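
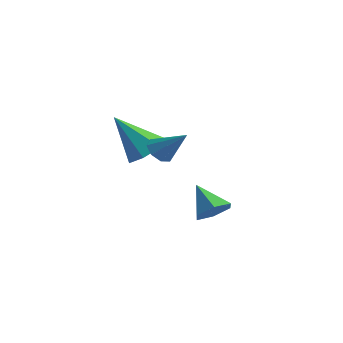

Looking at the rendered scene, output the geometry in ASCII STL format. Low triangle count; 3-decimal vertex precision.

solid 
facet normal -0.732 -0.191 -0.654
outer loop
vertex -1.007 2.927 -1.24
vertex -1.429 3.299 -0.876
vertex -1.008 3.42 -1.383
endloop
endfacet
facet normal 0.901 -0.119 -0.417
outer loop
vertex -1.007 2.927 -1.24
vertex -1.008 3.42 -1.383
vertex -0.271 3.601 0.156
endloop
endfacet
facet normal -0.732 -0.192 -0.654
outer loop
vertex -1.008 3.42 -1.383
vertex -1.429 3.299 -0.876
vertex -1.256 3.842 -1.229
endloop
endfacet
facet normal 0.714 0.569 -0.409
outer loop
vertex -1.008 3.42 -1.383
vertex -1.256 3.842 -1.229
vertex -0.271 3.601 0.156
endloop
endfacet
facet normal -0.734 -0.190 -0.652
outer loop
vertex -1.256 3.842 -1.229
vertex -1.429 3.299 -0.876
vertex -1.604 3.946 -0.868
endloop
endfacet
facet normal 0.266 0.964 -0.021
outer loop
vertex -1.256 3.842 -1.229
vertex -1.604 3.946 -0.868
vertex -0.271 3.601 0.156
endloop
endfacet
facet normal -0.732 -0.190 -0.654
outer loop
vertex -1.604 3.946 -0.868
vertex -1.429 3.299 -0.876
vertex -1.851 3.671 -0.512
endloop
endfacet
facet normal -0.182 0.835 0.519
outer loop
vertex -1.604 3.946 -0.868
vertex -1.851 3.671 -0.512
vertex -0.271 3.601 0.156
endloop
endfacet
facet normal -0.732 -0.191 -0.653
outer loop
vertex -1.851 3.671 -0.512
vertex -1.429 3.299 -0.876
vertex -1.85 3.179 -0.369
endloop
endfacet
facet normal -0.366 0.259 0.894
outer loop
vertex -1.851 3.671 -0.512
vertex -1.85 3.179 -0.369
vertex -0.271 3.601 0.156
endloop
endfacet
facet normal -0.732 -0.192 -0.653
outer loop
vertex -1.85 3.179 -0.369
vertex -1.429 3.299 -0.876
vertex -1.602 2.757 -0.523
endloop
endfacet
facet normal -0.180 -0.429 0.885
outer loop
vertex -1.85 3.179 -0.369
vertex -1.602 2.757 -0.523
vertex -0.271 3.601 0.156
endloop
endfacet
facet normal -0.733 -0.192 -0.653
outer loop
vertex -1.602 2.757 -0.523
vertex -1.429 3.299 -0.876
vertex -1.253 2.653 -0.884
endloop
endfacet
facet normal 0.269 -0.825 0.498
outer loop
vertex -1.602 2.757 -0.523
vertex -1.253 2.653 -0.884
vertex -0.271 3.601 0.156
endloop
endfacet
facet normal -0.732 -0.191 -0.653
outer loop
vertex -1.253 2.653 -0.884
vertex -1.429 3.299 -0.876
vertex -1.007 2.927 -1.24
endloop
endfacet
facet normal 0.716 -0.697 -0.041
outer loop
vertex -1.253 2.653 -0.884
vertex -1.007 2.927 -1.24
vertex -0.271 3.601 0.156
endloop
endfacet
facet normal 0.473 0.369 -0.800
outer loop
vertex -2.159 4.434 -0.764
vertex -2.652 3.804 -1.346
vertex -2.907 4.721 -1.074
endloop
endfacet
facet normal -0.054 0.664 0.746
outer loop
vertex -2.159 4.434 -0.764
vertex -2.907 4.721 -1.074
vertex -3.688 2.996 0.406
endloop
endfacet
facet normal 0.473 0.369 -0.800
outer loop
vertex -2.907 4.721 -1.074
vertex -2.652 3.804 -1.346
vertex -3.463 4.317 -1.589
endloop
endfacet
facet normal -0.732 0.603 0.317
outer loop
vertex -2.907 4.721 -1.074
vertex -3.463 4.317 -1.589
vertex -3.688 2.996 0.406
endloop
endfacet
facet normal 0.473 0.369 -0.800
outer loop
vertex -3.463 4.317 -1.589
vertex -2.652 3.804 -1.346
vertex -3.408 3.527 -1.921
endloop
endfacet
facet normal -0.992 -0.017 -0.123
outer loop
vertex -3.463 4.317 -1.589
vertex -3.408 3.527 -1.921
vertex -3.688 2.996 0.406
endloop
endfacet
facet normal 0.473 0.369 -0.800
outer loop
vertex -3.408 3.527 -1.921
vertex -2.652 3.804 -1.346
vertex -2.784 2.945 -1.82
endloop
endfacet
facet normal -0.640 -0.729 -0.243
outer loop
vertex -3.408 3.527 -1.921
vertex -2.784 2.945 -1.82
vertex -3.688 2.996 0.406
endloop
endfacet
facet normal 0.473 0.369 -0.800
outer loop
vertex -2.784 2.945 -1.82
vertex -2.652 3.804 -1.346
vertex -2.06 3.01 -1.362
endloop
endfacet
facet normal 0.060 -0.997 0.047
outer loop
vertex -2.784 2.945 -1.82
vertex -2.06 3.01 -1.362
vertex -3.688 2.996 0.406
endloop
endfacet
facet normal 0.473 0.369 -0.800
outer loop
vertex -2.06 3.01 -1.362
vertex -2.652 3.804 -1.346
vertex -1.782 3.673 -0.892
endloop
endfacet
facet normal 0.580 -0.619 0.530
outer loop
vertex -2.06 3.01 -1.362
vertex -1.782 3.673 -0.892
vertex -3.688 2.996 0.406
endloop
endfacet
facet normal 0.473 0.369 -0.800
outer loop
vertex -1.782 3.673 -0.892
vertex -2.652 3.804 -1.346
vertex -2.159 4.434 -0.764
endloop
endfacet
facet normal 0.529 0.121 0.840
outer loop
vertex -1.782 3.673 -0.892
vertex -2.159 4.434 -0.764
vertex -3.688 2.996 0.406
endloop
endfacet
facet normal 0.703 -0.089 -0.706
outer loop
vertex 2.627 2.09 -2.378
vertex 2.183 2.533 -2.876
vertex 2.714 2.885 -2.392
endloop
endfacet
facet normal 0.341 -0.021 0.940
outer loop
vertex 2.627 2.09 -2.378
vertex 2.714 2.885 -2.392
vertex 1.137 2.667 -1.824
endloop
endfacet
facet normal 0.703 -0.090 -0.706
outer loop
vertex 2.714 2.885 -2.392
vertex 2.183 2.533 -2.876
vertex 2.271 3.328 -2.89
endloop
endfacet
facet normal 0.109 0.789 0.605
outer loop
vertex 2.714 2.885 -2.392
vertex 2.271 3.328 -2.89
vertex 1.137 2.667 -1.824
endloop
endfacet
facet normal 0.702 -0.090 -0.706
outer loop
vertex 2.271 3.328 -2.89
vertex 2.183 2.533 -2.876
vertex 1.74 2.976 -3.373
endloop
endfacet
facet normal -0.529 0.848 -0.037
outer loop
vertex 2.271 3.328 -2.89
vertex 1.74 2.976 -3.373
vertex 1.137 2.667 -1.824
endloop
endfacet
facet normal 0.703 -0.089 -0.706
outer loop
vertex 1.74 2.976 -3.373
vertex 2.183 2.533 -2.876
vertex 1.652 2.181 -3.36
endloop
endfacet
facet normal -0.934 0.098 -0.344
outer loop
vertex 1.74 2.976 -3.373
vertex 1.652 2.181 -3.36
vertex 1.137 2.667 -1.824
endloop
endfacet
facet normal 0.703 -0.089 -0.706
outer loop
vertex 1.652 2.181 -3.36
vertex 2.183 2.533 -2.876
vertex 2.096 1.738 -2.862
endloop
endfacet
facet normal -0.701 -0.713 -0.009
outer loop
vertex 1.652 2.181 -3.36
vertex 2.096 1.738 -2.862
vertex 1.137 2.667 -1.824
endloop
endfacet
facet normal 0.703 -0.089 -0.706
outer loop
vertex 2.096 1.738 -2.862
vertex 2.183 2.533 -2.876
vertex 2.627 2.09 -2.378
endloop
endfacet
facet normal -0.064 -0.772 0.632
outer loop
vertex 2.096 1.738 -2.862
vertex 2.627 2.09 -2.378
vertex 1.137 2.667 -1.824
endloop
endfacet

endsolid


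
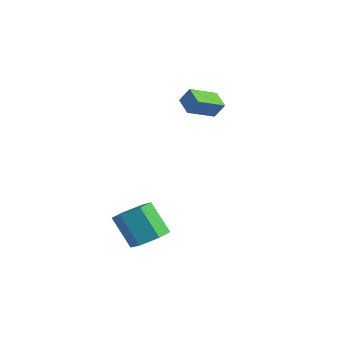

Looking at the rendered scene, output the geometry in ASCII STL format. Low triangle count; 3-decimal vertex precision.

solid 
facet normal -0.866 0.308 0.394
outer loop
vertex 0.039 1.554 4.354
vertex 0.305 3.101 3.728
vertex -0.426 1.301 3.53
endloop
endfacet
facet normal -0.157 -0.916 0.370
outer loop
vertex 0.535 0.959 3.092
vertex 0.039 1.554 4.354
vertex -0.426 1.301 3.53
endloop
endfacet
facet normal -0.866 0.308 0.394
outer loop
vertex -0.426 1.301 3.53
vertex 0.305 3.101 3.728
vertex -0.16 2.848 2.903
endloop
endfacet
facet normal -0.475 -0.259 -0.841
outer loop
vertex -0.16 2.848 2.903
vertex 0.535 0.959 3.092
vertex -0.426 1.301 3.53
endloop
endfacet
facet normal 0.475 0.259 0.841
outer loop
vertex 0.039 1.554 4.354
vertex 1.266 2.759 3.29
vertex 0.305 3.101 3.728
endloop
endfacet
facet normal -0.158 -0.916 0.370
outer loop
vertex 1.0 1.212 3.917
vertex 0.039 1.554 4.354
vertex 0.535 0.959 3.092
endloop
endfacet
facet normal 0.475 0.259 0.841
outer loop
vertex 1.0 1.212 3.917
vertex 1.266 2.759 3.29
vertex 0.039 1.554 4.354
endloop
endfacet
facet normal 0.157 0.916 -0.370
outer loop
vertex 0.305 3.101 3.728
vertex 1.266 2.759 3.29
vertex -0.16 2.848 2.903
endloop
endfacet
facet normal -0.475 -0.259 -0.841
outer loop
vertex 0.801 2.506 2.466
vertex 0.535 0.959 3.092
vertex -0.16 2.848 2.903
endloop
endfacet
facet normal 0.158 0.916 -0.370
outer loop
vertex -0.16 2.848 2.903
vertex 1.266 2.759 3.29
vertex 0.801 2.506 2.466
endloop
endfacet
facet normal 0.866 -0.308 -0.394
outer loop
vertex 0.801 2.506 2.466
vertex 1.0 1.212 3.917
vertex 0.535 0.959 3.092
endloop
endfacet
facet normal 0.866 -0.309 -0.394
outer loop
vertex 1.266 2.759 3.29
vertex 1.0 1.212 3.917
vertex 0.801 2.506 2.466
endloop
endfacet
facet normal 0.558 0.105 -0.823
outer loop
vertex 3.599 -2.908 -2.513
vertex 3.094 -3.678 -2.953
vertex 2.758 -2.721 -3.059
endloop
endfacet
facet normal 0.095 0.977 0.189
outer loop
vertex 3.599 -2.908 -2.513
vertex 2.758 -2.721 -3.059
vertex 2.511 -3.113 -0.907
endloop
endfacet
facet normal 0.096 0.977 0.189
outer loop
vertex 2.511 -3.113 -0.907
vertex 2.758 -2.721 -3.059
vertex 1.67 -2.925 -1.453
endloop
endfacet
facet normal -0.558 -0.105 0.823
outer loop
vertex 2.511 -3.113 -0.907
vertex 1.67 -2.925 -1.453
vertex 2.006 -3.882 -1.347
endloop
endfacet
facet normal 0.557 0.104 -0.824
outer loop
vertex 2.758 -2.721 -3.059
vertex 3.094 -3.678 -2.953
vertex 2.253 -3.49 -3.498
endloop
endfacet
facet normal -0.666 0.648 -0.369
outer loop
vertex 2.758 -2.721 -3.059
vertex 2.253 -3.49 -3.498
vertex 1.67 -2.925 -1.453
endloop
endfacet
facet normal -0.666 0.648 -0.369
outer loop
vertex 1.67 -2.925 -1.453
vertex 2.253 -3.49 -3.498
vertex 1.165 -3.694 -1.893
endloop
endfacet
facet normal -0.558 -0.105 0.823
outer loop
vertex 1.67 -2.925 -1.453
vertex 1.165 -3.694 -1.893
vertex 2.006 -3.882 -1.347
endloop
endfacet
facet normal 0.557 0.105 -0.824
outer loop
vertex 2.253 -3.49 -3.498
vertex 3.094 -3.678 -2.953
vertex 2.589 -4.447 -3.393
endloop
endfacet
facet normal -0.762 -0.329 -0.558
outer loop
vertex 2.253 -3.49 -3.498
vertex 2.589 -4.447 -3.393
vertex 1.165 -3.694 -1.893
endloop
endfacet
facet normal -0.762 -0.329 -0.558
outer loop
vertex 1.165 -3.694 -1.893
vertex 2.589 -4.447 -3.393
vertex 1.501 -4.652 -1.787
endloop
endfacet
facet normal -0.558 -0.105 0.823
outer loop
vertex 1.165 -3.694 -1.893
vertex 1.501 -4.652 -1.787
vertex 2.006 -3.882 -1.347
endloop
endfacet
facet normal 0.558 0.105 -0.823
outer loop
vertex 2.589 -4.447 -3.393
vertex 3.094 -3.678 -2.953
vertex 3.43 -4.635 -2.847
endloop
endfacet
facet normal -0.095 -0.977 -0.189
outer loop
vertex 2.589 -4.447 -3.393
vertex 3.43 -4.635 -2.847
vertex 1.501 -4.652 -1.787
endloop
endfacet
facet normal -0.095 -0.977 -0.188
outer loop
vertex 1.501 -4.652 -1.787
vertex 3.43 -4.635 -2.847
vertex 2.342 -4.839 -1.241
endloop
endfacet
facet normal -0.558 -0.105 0.823
outer loop
vertex 1.501 -4.652 -1.787
vertex 2.342 -4.839 -1.241
vertex 2.006 -3.882 -1.347
endloop
endfacet
facet normal 0.558 0.105 -0.823
outer loop
vertex 3.43 -4.635 -2.847
vertex 3.094 -3.678 -2.953
vertex 3.935 -3.866 -2.407
endloop
endfacet
facet normal 0.666 -0.648 0.369
outer loop
vertex 3.43 -4.635 -2.847
vertex 3.935 -3.866 -2.407
vertex 2.342 -4.839 -1.241
endloop
endfacet
facet normal 0.666 -0.648 0.369
outer loop
vertex 2.342 -4.839 -1.241
vertex 3.935 -3.866 -2.407
vertex 2.847 -4.07 -0.802
endloop
endfacet
facet normal -0.557 -0.104 0.824
outer loop
vertex 2.342 -4.839 -1.241
vertex 2.847 -4.07 -0.802
vertex 2.006 -3.882 -1.347
endloop
endfacet
facet normal 0.558 0.105 -0.823
outer loop
vertex 3.935 -3.866 -2.407
vertex 3.094 -3.678 -2.953
vertex 3.599 -2.908 -2.513
endloop
endfacet
facet normal 0.762 0.329 0.558
outer loop
vertex 3.935 -3.866 -2.407
vertex 3.599 -2.908 -2.513
vertex 2.847 -4.07 -0.802
endloop
endfacet
facet normal 0.762 0.329 0.558
outer loop
vertex 2.847 -4.07 -0.802
vertex 3.599 -2.908 -2.513
vertex 2.511 -3.113 -0.907
endloop
endfacet
facet normal -0.557 -0.105 0.824
outer loop
vertex 2.847 -4.07 -0.802
vertex 2.511 -3.113 -0.907
vertex 2.006 -3.882 -1.347
endloop
endfacet

endsolid


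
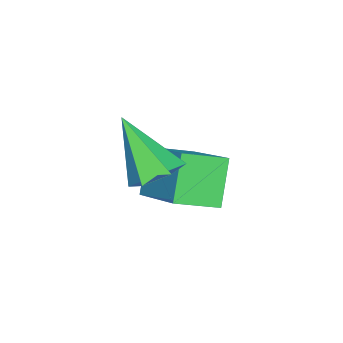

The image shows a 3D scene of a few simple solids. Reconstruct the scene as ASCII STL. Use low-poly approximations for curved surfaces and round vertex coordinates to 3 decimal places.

solid 
facet normal 0.153 0.571 -0.806
outer loop
vertex 0.869 1.523 -0.327
vertex 0.565 1.922 -0.102
vertex 1.107 1.905 -0.011
endloop
endfacet
facet normal 0.789 -0.600 0.131
outer loop
vertex 0.869 1.523 -0.327
vertex 1.107 1.905 -0.011
vertex 0.355 1.138 1.002
endloop
endfacet
facet normal 0.153 0.571 -0.806
outer loop
vertex 1.107 1.905 -0.011
vertex 0.565 1.922 -0.102
vertex 0.803 2.304 0.214
endloop
endfacet
facet normal 0.723 0.174 0.668
outer loop
vertex 1.107 1.905 -0.011
vertex 0.803 2.304 0.214
vertex 0.355 1.138 1.002
endloop
endfacet
facet normal 0.153 0.571 -0.806
outer loop
vertex 0.803 2.304 0.214
vertex 0.565 1.922 -0.102
vertex 0.261 2.321 0.123
endloop
endfacet
facet normal -0.116 0.586 0.802
outer loop
vertex 0.803 2.304 0.214
vertex 0.261 2.321 0.123
vertex 0.355 1.138 1.002
endloop
endfacet
facet normal 0.153 0.571 -0.806
outer loop
vertex 0.261 2.321 0.123
vertex 0.565 1.922 -0.102
vertex 0.023 1.939 -0.193
endloop
endfacet
facet normal -0.889 0.225 0.398
outer loop
vertex 0.261 2.321 0.123
vertex 0.023 1.939 -0.193
vertex 0.355 1.138 1.002
endloop
endfacet
facet normal 0.153 0.571 -0.806
outer loop
vertex 0.023 1.939 -0.193
vertex 0.565 1.922 -0.102
vertex 0.327 1.54 -0.418
endloop
endfacet
facet normal -0.824 -0.549 -0.139
outer loop
vertex 0.023 1.939 -0.193
vertex 0.327 1.54 -0.418
vertex 0.355 1.138 1.002
endloop
endfacet
facet normal 0.153 0.571 -0.806
outer loop
vertex 0.327 1.54 -0.418
vertex 0.565 1.922 -0.102
vertex 0.869 1.523 -0.327
endloop
endfacet
facet normal 0.016 -0.962 -0.273
outer loop
vertex 0.327 1.54 -0.418
vertex 0.869 1.523 -0.327
vertex 0.355 1.138 1.002
endloop
endfacet
facet normal -0.571 -0.124 0.812
outer loop
vertex -1.043 0.925 -0.779
vertex -0.117 2.046 0.043
vertex -1.588 1.583 -1.062
endloop
endfacet
facet normal -0.555 -0.671 -0.492
outer loop
vertex -0.983 1.714 -1.923
vertex -1.043 0.925 -0.779
vertex -1.588 1.583 -1.062
endloop
endfacet
facet normal -0.571 -0.123 0.812
outer loop
vertex -1.588 1.583 -1.062
vertex -0.117 2.046 0.043
vertex -0.662 2.704 -0.241
endloop
endfacet
facet normal -0.606 0.731 -0.315
outer loop
vertex -0.662 2.704 -0.241
vertex -0.983 1.714 -1.923
vertex -1.588 1.583 -1.062
endloop
endfacet
facet normal 0.606 -0.731 0.314
outer loop
vertex -1.043 0.925 -0.779
vertex 0.488 2.177 -0.818
vertex -0.117 2.046 0.043
endloop
endfacet
facet normal -0.554 -0.671 -0.492
outer loop
vertex -0.438 1.056 -1.639
vertex -1.043 0.925 -0.779
vertex -0.983 1.714 -1.923
endloop
endfacet
facet normal 0.606 -0.731 0.315
outer loop
vertex -0.438 1.056 -1.639
vertex 0.488 2.177 -0.818
vertex -1.043 0.925 -0.779
endloop
endfacet
facet normal 0.554 0.671 0.492
outer loop
vertex -0.117 2.046 0.043
vertex 0.488 2.177 -0.818
vertex -0.662 2.704 -0.241
endloop
endfacet
facet normal -0.606 0.731 -0.315
outer loop
vertex -0.057 2.835 -1.101
vertex -0.983 1.714 -1.923
vertex -0.662 2.704 -0.241
endloop
endfacet
facet normal 0.554 0.671 0.492
outer loop
vertex -0.662 2.704 -0.241
vertex 0.488 2.177 -0.818
vertex -0.057 2.835 -1.101
endloop
endfacet
facet normal 0.571 0.123 -0.811
outer loop
vertex -0.057 2.835 -1.101
vertex -0.438 1.056 -1.639
vertex -0.983 1.714 -1.923
endloop
endfacet
facet normal 0.571 0.123 -0.812
outer loop
vertex 0.488 2.177 -0.818
vertex -0.438 1.056 -1.639
vertex -0.057 2.835 -1.101
endloop
endfacet

endsolid


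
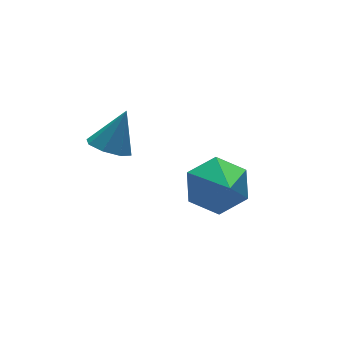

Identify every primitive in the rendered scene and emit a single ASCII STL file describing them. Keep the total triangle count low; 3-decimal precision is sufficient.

solid 
facet normal -0.484 -0.127 -0.866
outer loop
vertex -2.889 1.737 -0.351
vertex -3.475 1.784 -0.03
vertex -3.06 2.22 -0.326
endloop
endfacet
facet normal 0.937 0.337 -0.090
outer loop
vertex -2.889 1.737 -0.351
vertex -3.06 2.22 -0.326
vertex -2.825 1.956 1.13
endloop
endfacet
facet normal -0.483 -0.128 -0.866
outer loop
vertex -3.06 2.22 -0.326
vertex -3.475 1.784 -0.03
vertex -3.475 2.447 -0.128
endloop
endfacet
facet normal 0.506 0.860 0.074
outer loop
vertex -3.06 2.22 -0.326
vertex -3.475 2.447 -0.128
vertex -2.825 1.956 1.13
endloop
endfacet
facet normal -0.485 -0.128 -0.865
outer loop
vertex -3.475 2.447 -0.128
vertex -3.475 1.784 -0.03
vertex -3.889 2.286 0.128
endloop
endfacet
facet normal -0.102 0.908 0.407
outer loop
vertex -3.475 2.447 -0.128
vertex -3.889 2.286 0.128
vertex -2.825 1.956 1.13
endloop
endfacet
facet normal -0.484 -0.127 -0.866
outer loop
vertex -3.889 2.286 0.128
vertex -3.475 1.784 -0.03
vertex -4.061 1.831 0.291
endloop
endfacet
facet normal -0.531 0.456 0.714
outer loop
vertex -3.889 2.286 0.128
vertex -4.061 1.831 0.291
vertex -2.825 1.956 1.13
endloop
endfacet
facet normal -0.484 -0.128 -0.865
outer loop
vertex -4.061 1.831 0.291
vertex -3.475 1.784 -0.03
vertex -3.889 1.349 0.266
endloop
endfacet
facet normal -0.530 -0.232 0.816
outer loop
vertex -4.061 1.831 0.291
vertex -3.889 1.349 0.266
vertex -2.825 1.956 1.13
endloop
endfacet
facet normal -0.484 -0.129 -0.866
outer loop
vertex -3.889 1.349 0.266
vertex -3.475 1.784 -0.03
vertex -3.474 1.121 0.068
endloop
endfacet
facet normal -0.101 -0.751 0.652
outer loop
vertex -3.889 1.349 0.266
vertex -3.474 1.121 0.068
vertex -2.825 1.956 1.13
endloop
endfacet
facet normal -0.485 -0.129 -0.865
outer loop
vertex -3.474 1.121 0.068
vertex -3.475 1.784 -0.03
vertex -3.06 1.282 -0.188
endloop
endfacet
facet normal 0.508 -0.800 0.319
outer loop
vertex -3.474 1.121 0.068
vertex -3.06 1.282 -0.188
vertex -2.825 1.956 1.13
endloop
endfacet
facet normal -0.484 -0.128 -0.865
outer loop
vertex -3.06 1.282 -0.188
vertex -3.475 1.784 -0.03
vertex -2.889 1.737 -0.351
endloop
endfacet
facet normal 0.937 -0.348 0.011
outer loop
vertex -3.06 1.282 -0.188
vertex -2.889 1.737 -0.351
vertex -2.825 1.956 1.13
endloop
endfacet
facet normal 0.252 0.771 -0.584
outer loop
vertex 0.284 0.626 -2.936
vertex -0.384 1.185 -2.486
vertex 0.534 1.145 -2.143
endloop
endfacet
facet normal 0.737 -0.648 0.191
outer loop
vertex 0.284 0.626 -2.936
vertex 0.534 1.145 -2.143
vertex -0.836 -0.205 -1.434
endloop
endfacet
facet normal 0.252 0.772 -0.584
outer loop
vertex 0.534 1.145 -2.143
vertex -0.384 1.185 -2.486
vertex -0.133 1.703 -1.693
endloop
endfacet
facet normal 0.515 -0.074 0.854
outer loop
vertex 0.534 1.145 -2.143
vertex -0.133 1.703 -1.693
vertex -0.836 -0.205 -1.434
endloop
endfacet
facet normal 0.251 0.772 -0.584
outer loop
vertex -0.133 1.703 -1.693
vertex -0.384 1.185 -2.486
vertex -1.051 1.743 -2.035
endloop
endfacet
facet normal -0.329 0.245 0.912
outer loop
vertex -0.133 1.703 -1.693
vertex -1.051 1.743 -2.035
vertex -0.836 -0.205 -1.434
endloop
endfacet
facet normal 0.251 0.772 -0.584
outer loop
vertex -1.051 1.743 -2.035
vertex -0.384 1.185 -2.486
vertex -1.301 1.225 -2.828
endloop
endfacet
facet normal -0.952 -0.010 0.307
outer loop
vertex -1.051 1.743 -2.035
vertex -1.301 1.225 -2.828
vertex -0.836 -0.205 -1.434
endloop
endfacet
facet normal 0.252 0.772 -0.584
outer loop
vertex -1.301 1.225 -2.828
vertex -0.384 1.185 -2.486
vertex -0.634 0.666 -3.279
endloop
endfacet
facet normal -0.730 -0.584 -0.356
outer loop
vertex -1.301 1.225 -2.828
vertex -0.634 0.666 -3.279
vertex -0.836 -0.205 -1.434
endloop
endfacet
facet normal 0.252 0.771 -0.584
outer loop
vertex -0.634 0.666 -3.279
vertex -0.384 1.185 -2.486
vertex 0.284 0.626 -2.936
endloop
endfacet
facet normal 0.115 -0.903 -0.414
outer loop
vertex -0.634 0.666 -3.279
vertex 0.284 0.626 -2.936
vertex -0.836 -0.205 -1.434
endloop
endfacet

endsolid


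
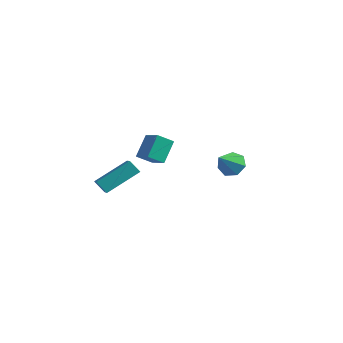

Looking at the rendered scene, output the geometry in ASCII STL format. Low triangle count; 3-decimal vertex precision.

solid 
facet normal 0.032 0.733 -0.680
outer loop
vertex 4.259 0.778 -1.588
vertex 3.694 1.147 -1.217
vertex 4.455 1.208 -1.115
endloop
endfacet
facet normal 0.856 -0.506 0.105
outer loop
vertex 4.259 0.778 -1.588
vertex 4.455 1.208 -1.115
vertex 3.646 0.033 -0.183
endloop
endfacet
facet normal 0.032 0.733 -0.680
outer loop
vertex 4.455 1.208 -1.115
vertex 3.694 1.147 -1.217
vertex 4.078 1.592 -0.719
endloop
endfacet
facet normal 0.737 0.028 0.675
outer loop
vertex 4.455 1.208 -1.115
vertex 4.078 1.592 -0.719
vertex 3.646 0.033 -0.183
endloop
endfacet
facet normal 0.031 0.733 -0.679
outer loop
vertex 4.078 1.592 -0.719
vertex 3.694 1.147 -1.217
vertex 3.412 1.641 -0.697
endloop
endfacet
facet normal 0.054 0.311 0.949
outer loop
vertex 4.078 1.592 -0.719
vertex 3.412 1.641 -0.697
vertex 3.646 0.033 -0.183
endloop
endfacet
facet normal 0.032 0.733 -0.679
outer loop
vertex 3.412 1.641 -0.697
vertex 3.694 1.147 -1.217
vertex 2.958 1.318 -1.067
endloop
endfacet
facet normal -0.681 0.131 0.721
outer loop
vertex 3.412 1.641 -0.697
vertex 2.958 1.318 -1.067
vertex 3.646 0.033 -0.183
endloop
endfacet
facet normal 0.032 0.732 -0.680
outer loop
vertex 2.958 1.318 -1.067
vertex 3.694 1.147 -1.217
vertex 3.059 0.866 -1.549
endloop
endfacet
facet normal -0.912 -0.377 0.162
outer loop
vertex 2.958 1.318 -1.067
vertex 3.059 0.866 -1.549
vertex 3.646 0.033 -0.183
endloop
endfacet
facet normal 0.031 0.733 -0.680
outer loop
vertex 3.059 0.866 -1.549
vertex 3.694 1.147 -1.217
vertex 3.638 0.626 -1.781
endloop
endfacet
facet normal -0.467 -0.830 -0.306
outer loop
vertex 3.059 0.866 -1.549
vertex 3.638 0.626 -1.781
vertex 3.646 0.033 -0.183
endloop
endfacet
facet normal 0.032 0.733 -0.680
outer loop
vertex 3.638 0.626 -1.781
vertex 3.694 1.147 -1.217
vertex 4.259 0.778 -1.588
endloop
endfacet
facet normal 0.320 -0.888 -0.331
outer loop
vertex 3.638 0.626 -1.781
vertex 4.259 0.778 -1.588
vertex 3.646 0.033 -0.183
endloop
endfacet
facet normal -0.837 0.326 -0.439
outer loop
vertex -2.828 2.12 -3.43
vertex -2.96 3.18 -2.391
vertex -2.266 2.768 -4.019
endloop
endfacet
facet normal 0.089 -0.711 -0.697
outer loop
vertex -1.22 2.36 -3.469
vertex -2.828 2.12 -3.43
vertex -2.266 2.768 -4.019
endloop
endfacet
facet normal -0.837 0.327 -0.439
outer loop
vertex -2.266 2.768 -4.019
vertex -2.96 3.18 -2.391
vertex -2.398 3.828 -2.979
endloop
endfacet
facet normal 0.540 0.623 -0.566
outer loop
vertex -2.398 3.828 -2.979
vertex -1.22 2.36 -3.469
vertex -2.266 2.768 -4.019
endloop
endfacet
facet normal -0.540 -0.622 0.566
outer loop
vertex -2.828 2.12 -3.43
vertex -1.914 2.772 -1.841
vertex -2.96 3.18 -2.391
endloop
endfacet
facet normal 0.089 -0.711 -0.698
outer loop
vertex -1.782 1.712 -2.881
vertex -2.828 2.12 -3.43
vertex -1.22 2.36 -3.469
endloop
endfacet
facet normal -0.540 -0.623 0.566
outer loop
vertex -1.782 1.712 -2.881
vertex -1.914 2.772 -1.841
vertex -2.828 2.12 -3.43
endloop
endfacet
facet normal -0.090 0.711 0.698
outer loop
vertex -2.96 3.18 -2.391
vertex -1.914 2.772 -1.841
vertex -2.398 3.828 -2.979
endloop
endfacet
facet normal 0.540 0.622 -0.566
outer loop
vertex -1.352 3.42 -2.43
vertex -1.22 2.36 -3.469
vertex -2.398 3.828 -2.979
endloop
endfacet
facet normal -0.089 0.711 0.698
outer loop
vertex -2.398 3.828 -2.979
vertex -1.914 2.772 -1.841
vertex -1.352 3.42 -2.43
endloop
endfacet
facet normal 0.837 -0.327 0.440
outer loop
vertex -1.352 3.42 -2.43
vertex -1.782 1.712 -2.881
vertex -1.22 2.36 -3.469
endloop
endfacet
facet normal 0.837 -0.327 0.439
outer loop
vertex -1.914 2.772 -1.841
vertex -1.782 1.712 -2.881
vertex -1.352 3.42 -2.43
endloop
endfacet
facet normal -0.707 -0.064 0.704
outer loop
vertex -1.991 0.454 -2.64
vertex -3.069 1.662 -3.613
vertex -2.879 -1.178 -3.682
endloop
endfacet
facet normal 0.571 -0.639 0.515
outer loop
vertex -2.271 -1.122 -4.287
vertex -1.991 0.454 -2.64
vertex -2.879 -1.178 -3.682
endloop
endfacet
facet normal -0.707 -0.064 0.704
outer loop
vertex -2.879 -1.178 -3.682
vertex -3.069 1.662 -3.613
vertex -3.958 0.031 -4.655
endloop
endfacet
facet normal -0.417 -0.766 -0.490
outer loop
vertex -3.958 0.031 -4.655
vertex -2.271 -1.122 -4.287
vertex -2.879 -1.178 -3.682
endloop
endfacet
facet normal 0.417 0.766 0.490
outer loop
vertex -1.991 0.454 -2.64
vertex -2.461 1.718 -4.218
vertex -3.069 1.662 -3.613
endloop
endfacet
facet normal 0.570 -0.640 0.515
outer loop
vertex -1.382 0.509 -3.245
vertex -1.991 0.454 -2.64
vertex -2.271 -1.122 -4.287
endloop
endfacet
facet normal 0.417 0.766 0.489
outer loop
vertex -1.382 0.509 -3.245
vertex -2.461 1.718 -4.218
vertex -1.991 0.454 -2.64
endloop
endfacet
facet normal -0.571 0.640 -0.514
outer loop
vertex -3.069 1.662 -3.613
vertex -2.461 1.718 -4.218
vertex -3.958 0.031 -4.655
endloop
endfacet
facet normal -0.417 -0.766 -0.489
outer loop
vertex -3.349 0.086 -5.26
vertex -2.271 -1.122 -4.287
vertex -3.958 0.031 -4.655
endloop
endfacet
facet normal -0.570 0.640 -0.516
outer loop
vertex -3.958 0.031 -4.655
vertex -2.461 1.718 -4.218
vertex -3.349 0.086 -5.26
endloop
endfacet
facet normal 0.707 0.064 -0.704
outer loop
vertex -3.349 0.086 -5.26
vertex -1.382 0.509 -3.245
vertex -2.271 -1.122 -4.287
endloop
endfacet
facet normal 0.707 0.065 -0.704
outer loop
vertex -2.461 1.718 -4.218
vertex -1.382 0.509 -3.245
vertex -3.349 0.086 -5.26
endloop
endfacet

endsolid


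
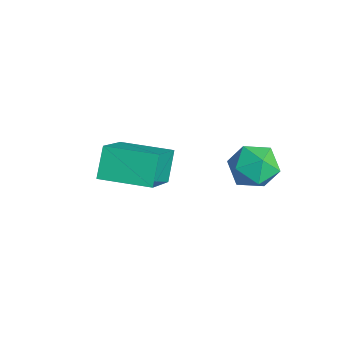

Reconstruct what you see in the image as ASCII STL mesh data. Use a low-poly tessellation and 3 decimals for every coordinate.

solid 
facet normal 0.388 0.749 -0.536
outer loop
vertex 1.857 2.445 2.515
vertex 1.381 2.887 2.788
vertex 2.002 2.795 3.109
endloop
endfacet
facet normal 0.888 0.266 -0.374
outer loop
vertex 1.857 2.445 2.515
vertex 2.002 2.795 3.109
vertex 2.18 2.116 3.048
endloop
endfacet
facet normal 0.680 -0.364 -0.637
outer loop
vertex 1.857 2.445 2.515
vertex 2.18 2.116 3.048
vertex 1.67 1.789 2.69
endloop
endfacet
facet normal 0.052 -0.271 -0.961
outer loop
vertex 1.857 2.445 2.515
vertex 1.67 1.789 2.69
vertex 1.176 2.265 2.529
endloop
endfacet
facet normal -0.129 0.417 -0.900
outer loop
vertex 1.857 2.445 2.515
vertex 1.176 2.265 2.529
vertex 1.381 2.887 2.788
endloop
endfacet
facet normal 0.918 0.210 0.337
outer loop
vertex 2.18 2.116 3.048
vertex 2.002 2.795 3.109
vertex 1.904 2.355 3.651
endloop
endfacet
facet normal 0.108 0.991 0.075
outer loop
vertex 2.002 2.795 3.109
vertex 1.381 2.887 2.788
vertex 1.41 2.831 3.49
endloop
endfacet
facet normal -0.728 0.454 -0.513
outer loop
vertex 1.381 2.887 2.788
vertex 1.176 2.265 2.529
vertex 0.9 2.504 3.132
endloop
endfacet
facet normal -0.435 -0.659 -0.614
outer loop
vertex 1.176 2.265 2.529
vertex 1.67 1.789 2.69
vertex 1.078 1.825 3.071
endloop
endfacet
facet normal 0.581 -0.809 -0.089
outer loop
vertex 1.67 1.789 2.69
vertex 2.18 2.116 3.048
vertex 1.699 1.733 3.392
endloop
endfacet
facet normal -0.052 0.271 0.961
outer loop
vertex 1.223 2.175 3.665
vertex 1.904 2.355 3.651
vertex 1.41 2.831 3.49
endloop
endfacet
facet normal -0.680 0.364 0.637
outer loop
vertex 1.223 2.175 3.665
vertex 1.41 2.831 3.49
vertex 0.9 2.504 3.132
endloop
endfacet
facet normal -0.888 -0.266 0.374
outer loop
vertex 1.223 2.175 3.665
vertex 0.9 2.504 3.132
vertex 1.078 1.825 3.071
endloop
endfacet
facet normal -0.388 -0.749 0.536
outer loop
vertex 1.223 2.175 3.665
vertex 1.078 1.825 3.071
vertex 1.699 1.733 3.392
endloop
endfacet
facet normal 0.129 -0.417 0.900
outer loop
vertex 1.223 2.175 3.665
vertex 1.699 1.733 3.392
vertex 1.904 2.355 3.651
endloop
endfacet
facet normal 0.435 0.659 0.614
outer loop
vertex 1.41 2.831 3.49
vertex 1.904 2.355 3.651
vertex 2.002 2.795 3.109
endloop
endfacet
facet normal -0.581 0.809 0.089
outer loop
vertex 0.9 2.504 3.132
vertex 1.41 2.831 3.49
vertex 1.381 2.887 2.788
endloop
endfacet
facet normal -0.918 -0.210 -0.337
outer loop
vertex 1.078 1.825 3.071
vertex 0.9 2.504 3.132
vertex 1.176 2.265 2.529
endloop
endfacet
facet normal -0.108 -0.991 -0.075
outer loop
vertex 1.699 1.733 3.392
vertex 1.078 1.825 3.071
vertex 1.67 1.789 2.69
endloop
endfacet
facet normal 0.728 -0.454 0.513
outer loop
vertex 1.904 2.355 3.651
vertex 1.699 1.733 3.392
vertex 2.18 2.116 3.048
endloop
endfacet
facet normal -0.512 0.417 0.751
outer loop
vertex -0.741 -0.669 3.091
vertex 0.15 0.437 3.084
vertex -1.961 0.304 1.717
endloop
endfacet
facet normal -0.627 -0.779 0.006
outer loop
vertex -1.47 -0.097 0.996
vertex -0.741 -0.669 3.091
vertex -1.961 0.304 1.717
endloop
endfacet
facet normal -0.512 0.418 0.750
outer loop
vertex -1.961 0.304 1.717
vertex 0.15 0.437 3.084
vertex -1.071 1.41 1.709
endloop
endfacet
facet normal -0.587 0.468 -0.660
outer loop
vertex -1.071 1.41 1.709
vertex -1.47 -0.097 0.996
vertex -1.961 0.304 1.717
endloop
endfacet
facet normal 0.587 -0.469 0.660
outer loop
vertex -0.741 -0.669 3.091
vertex 0.641 0.036 2.363
vertex 0.15 0.437 3.084
endloop
endfacet
facet normal -0.627 -0.779 0.005
outer loop
vertex -0.249 -1.07 2.371
vertex -0.741 -0.669 3.091
vertex -1.47 -0.097 0.996
endloop
endfacet
facet normal 0.587 -0.467 0.661
outer loop
vertex -0.249 -1.07 2.371
vertex 0.641 0.036 2.363
vertex -0.741 -0.669 3.091
endloop
endfacet
facet normal 0.627 0.779 -0.006
outer loop
vertex 0.15 0.437 3.084
vertex 0.641 0.036 2.363
vertex -1.071 1.41 1.709
endloop
endfacet
facet normal -0.586 0.468 -0.661
outer loop
vertex -0.579 1.009 0.989
vertex -1.47 -0.097 0.996
vertex -1.071 1.41 1.709
endloop
endfacet
facet normal 0.627 0.779 -0.005
outer loop
vertex -1.071 1.41 1.709
vertex 0.641 0.036 2.363
vertex -0.579 1.009 0.989
endloop
endfacet
facet normal 0.512 -0.418 -0.750
outer loop
vertex -0.579 1.009 0.989
vertex -0.249 -1.07 2.371
vertex -1.47 -0.097 0.996
endloop
endfacet
facet normal 0.512 -0.418 -0.751
outer loop
vertex 0.641 0.036 2.363
vertex -0.249 -1.07 2.371
vertex -0.579 1.009 0.989
endloop
endfacet

endsolid


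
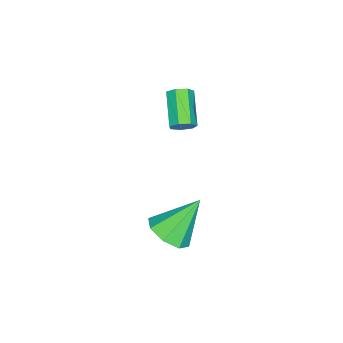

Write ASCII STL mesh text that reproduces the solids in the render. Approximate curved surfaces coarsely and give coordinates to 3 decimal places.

solid 
facet normal 0.505 -0.401 -0.764
outer loop
vertex 4.788 1.933 0.708
vertex 4.178 2.442 0.037
vertex 5.075 2.652 0.52
endloop
endfacet
facet normal 0.507 0.023 0.862
outer loop
vertex 4.788 1.933 0.708
vertex 5.075 2.652 0.52
vertex 3.102 3.298 1.663
endloop
endfacet
facet normal 0.505 -0.402 -0.763
outer loop
vertex 5.075 2.652 0.52
vertex 4.178 2.442 0.037
vertex 4.837 3.247 0.049
endloop
endfacet
facet normal 0.530 0.646 0.549
outer loop
vertex 5.075 2.652 0.52
vertex 4.837 3.247 0.049
vertex 3.102 3.298 1.663
endloop
endfacet
facet normal 0.506 -0.403 -0.763
outer loop
vertex 4.837 3.247 0.049
vertex 4.178 2.442 0.037
vertex 4.213 3.371 -0.43
endloop
endfacet
facet normal 0.121 0.988 0.099
outer loop
vertex 4.837 3.247 0.049
vertex 4.213 3.371 -0.43
vertex 3.102 3.298 1.663
endloop
endfacet
facet normal 0.505 -0.403 -0.763
outer loop
vertex 4.213 3.371 -0.43
vertex 4.178 2.442 0.037
vertex 3.568 2.95 -0.635
endloop
endfacet
facet normal -0.481 0.847 -0.226
outer loop
vertex 4.213 3.371 -0.43
vertex 3.568 2.95 -0.635
vertex 3.102 3.298 1.663
endloop
endfacet
facet normal 0.506 -0.402 -0.763
outer loop
vertex 3.568 2.95 -0.635
vertex 4.178 2.442 0.037
vertex 3.282 2.232 -0.446
endloop
endfacet
facet normal -0.923 0.306 -0.234
outer loop
vertex 3.568 2.95 -0.635
vertex 3.282 2.232 -0.446
vertex 3.102 3.298 1.663
endloop
endfacet
facet normal 0.506 -0.402 -0.763
outer loop
vertex 3.282 2.232 -0.446
vertex 4.178 2.442 0.037
vertex 3.52 1.637 0.025
endloop
endfacet
facet normal -0.946 -0.316 0.079
outer loop
vertex 3.282 2.232 -0.446
vertex 3.52 1.637 0.025
vertex 3.102 3.298 1.663
endloop
endfacet
facet normal 0.505 -0.402 -0.764
outer loop
vertex 3.52 1.637 0.025
vertex 4.178 2.442 0.037
vertex 4.144 1.513 0.503
endloop
endfacet
facet normal -0.536 -0.657 0.530
outer loop
vertex 3.52 1.637 0.025
vertex 4.144 1.513 0.503
vertex 3.102 3.298 1.663
endloop
endfacet
facet normal 0.505 -0.402 -0.764
outer loop
vertex 4.144 1.513 0.503
vertex 4.178 2.442 0.037
vertex 4.788 1.933 0.708
endloop
endfacet
facet normal 0.065 -0.517 0.854
outer loop
vertex 4.144 1.513 0.503
vertex 4.788 1.933 0.708
vertex 3.102 3.298 1.663
endloop
endfacet
facet normal 0.741 0.463 -0.486
outer loop
vertex 0.319 0.502 2.651
vertex -0.062 0.935 2.483
vertex 0.279 0.907 2.976
endloop
endfacet
facet normal 0.668 -0.425 0.611
outer loop
vertex 0.319 0.502 2.651
vertex 0.279 0.907 2.976
vertex -0.977 -0.307 3.505
endloop
endfacet
facet normal 0.668 -0.424 0.612
outer loop
vertex -0.977 -0.307 3.505
vertex 0.279 0.907 2.976
vertex -1.017 0.098 3.829
endloop
endfacet
facet normal -0.740 -0.463 0.488
outer loop
vertex -0.977 -0.307 3.505
vertex -1.017 0.098 3.829
vertex -1.358 0.125 3.337
endloop
endfacet
facet normal 0.741 0.463 -0.486
outer loop
vertex 0.279 0.907 2.976
vertex -0.062 0.935 2.483
vertex -0.017 1.333 2.93
endloop
endfacet
facet normal 0.358 0.343 0.869
outer loop
vertex 0.279 0.907 2.976
vertex -0.017 1.333 2.93
vertex -1.017 0.098 3.829
endloop
endfacet
facet normal 0.358 0.343 0.869
outer loop
vertex -1.017 0.098 3.829
vertex -0.017 1.333 2.93
vertex -1.313 0.524 3.783
endloop
endfacet
facet normal -0.741 -0.462 0.488
outer loop
vertex -1.017 0.098 3.829
vertex -1.313 0.524 3.783
vertex -1.358 0.125 3.337
endloop
endfacet
facet normal 0.741 0.463 -0.486
outer loop
vertex -0.017 1.333 2.93
vertex -0.062 0.935 2.483
vertex -0.347 1.459 2.547
endloop
endfacet
facet normal -0.222 0.853 0.472
outer loop
vertex -0.017 1.333 2.93
vertex -0.347 1.459 2.547
vertex -1.313 0.524 3.783
endloop
endfacet
facet normal -0.222 0.853 0.472
outer loop
vertex -1.313 0.524 3.783
vertex -0.347 1.459 2.547
vertex -1.643 0.65 3.4
endloop
endfacet
facet normal -0.742 -0.461 0.487
outer loop
vertex -1.313 0.524 3.783
vertex -1.643 0.65 3.4
vertex -1.358 0.125 3.337
endloop
endfacet
facet normal 0.740 0.462 -0.489
outer loop
vertex -0.347 1.459 2.547
vertex -0.062 0.935 2.483
vertex -0.463 1.19 2.117
endloop
endfacet
facet normal -0.634 0.721 -0.280
outer loop
vertex -0.347 1.459 2.547
vertex -0.463 1.19 2.117
vertex -1.643 0.65 3.4
endloop
endfacet
facet normal -0.635 0.720 -0.281
outer loop
vertex -1.643 0.65 3.4
vertex -0.463 1.19 2.117
vertex -1.759 0.38 2.97
endloop
endfacet
facet normal -0.741 -0.461 0.489
outer loop
vertex -1.643 0.65 3.4
vertex -1.759 0.38 2.97
vertex -1.358 0.125 3.337
endloop
endfacet
facet normal 0.740 0.463 -0.488
outer loop
vertex -0.463 1.19 2.117
vertex -0.062 0.935 2.483
vertex -0.276 0.728 1.962
endloop
endfacet
facet normal -0.569 0.045 -0.821
outer loop
vertex -0.463 1.19 2.117
vertex -0.276 0.728 1.962
vertex -1.759 0.38 2.97
endloop
endfacet
facet normal -0.569 0.044 -0.821
outer loop
vertex -1.759 0.38 2.97
vertex -0.276 0.728 1.962
vertex -1.572 -0.081 2.816
endloop
endfacet
facet normal -0.740 -0.463 0.487
outer loop
vertex -1.759 0.38 2.97
vertex -1.572 -0.081 2.816
vertex -1.358 0.125 3.337
endloop
endfacet
facet normal 0.741 0.462 -0.488
outer loop
vertex -0.276 0.728 1.962
vertex -0.062 0.935 2.483
vertex 0.071 0.423 2.2
endloop
endfacet
facet normal -0.075 -0.665 -0.743
outer loop
vertex -0.276 0.728 1.962
vertex 0.071 0.423 2.2
vertex -1.572 -0.081 2.816
endloop
endfacet
facet normal -0.075 -0.664 -0.744
outer loop
vertex -1.572 -0.081 2.816
vertex 0.071 0.423 2.2
vertex -1.225 -0.387 3.054
endloop
endfacet
facet normal -0.741 -0.462 0.487
outer loop
vertex -1.572 -0.081 2.816
vertex -1.225 -0.387 3.054
vertex -1.358 0.125 3.337
endloop
endfacet
facet normal 0.740 0.462 -0.488
outer loop
vertex 0.071 0.423 2.2
vertex -0.062 0.935 2.483
vertex 0.319 0.502 2.651
endloop
endfacet
facet normal 0.475 -0.873 -0.108
outer loop
vertex 0.071 0.423 2.2
vertex 0.319 0.502 2.651
vertex -1.225 -0.387 3.054
endloop
endfacet
facet normal 0.475 -0.873 -0.106
outer loop
vertex -1.225 -0.387 3.054
vertex 0.319 0.502 2.651
vertex -0.977 -0.307 3.505
endloop
endfacet
facet normal -0.740 -0.462 0.489
outer loop
vertex -1.225 -0.387 3.054
vertex -0.977 -0.307 3.505
vertex -1.358 0.125 3.337
endloop
endfacet

endsolid


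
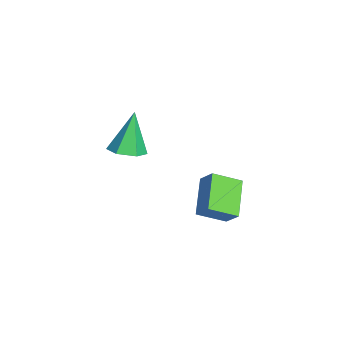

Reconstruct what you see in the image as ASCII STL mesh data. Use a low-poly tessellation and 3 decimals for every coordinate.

solid 
facet normal -0.545 -0.434 -0.717
outer loop
vertex -2.62 -0.502 -1.92
vertex -4.31 -0.147 -0.852
vertex -2.779 0.858 -2.623
endloop
endfacet
facet normal 0.832 -0.175 -0.526
outer loop
vertex -2.19 1.327 -1.848
vertex -2.62 -0.502 -1.92
vertex -2.779 0.858 -2.623
endloop
endfacet
facet normal -0.545 -0.434 -0.717
outer loop
vertex -2.779 0.858 -2.623
vertex -4.31 -0.147 -0.852
vertex -4.468 1.213 -1.555
endloop
endfacet
facet normal -0.103 0.884 -0.457
outer loop
vertex -4.468 1.213 -1.555
vertex -2.19 1.327 -1.848
vertex -2.779 0.858 -2.623
endloop
endfacet
facet normal 0.103 -0.884 0.457
outer loop
vertex -2.62 -0.502 -1.92
vertex -3.721 0.322 -0.077
vertex -4.31 -0.147 -0.852
endloop
endfacet
facet normal 0.832 -0.175 -0.526
outer loop
vertex -2.032 -0.033 -1.145
vertex -2.62 -0.502 -1.92
vertex -2.19 1.327 -1.848
endloop
endfacet
facet normal 0.103 -0.884 0.457
outer loop
vertex -2.032 -0.033 -1.145
vertex -3.721 0.322 -0.077
vertex -2.62 -0.502 -1.92
endloop
endfacet
facet normal -0.832 0.175 0.526
outer loop
vertex -4.31 -0.147 -0.852
vertex -3.721 0.322 -0.077
vertex -4.468 1.213 -1.555
endloop
endfacet
facet normal -0.103 0.884 -0.457
outer loop
vertex -3.88 1.682 -0.78
vertex -2.19 1.327 -1.848
vertex -4.468 1.213 -1.555
endloop
endfacet
facet normal -0.832 0.175 0.526
outer loop
vertex -4.468 1.213 -1.555
vertex -3.721 0.322 -0.077
vertex -3.88 1.682 -0.78
endloop
endfacet
facet normal 0.545 0.434 0.718
outer loop
vertex -3.88 1.682 -0.78
vertex -2.032 -0.033 -1.145
vertex -2.19 1.327 -1.848
endloop
endfacet
facet normal 0.545 0.434 0.717
outer loop
vertex -3.721 0.322 -0.077
vertex -2.032 -0.033 -1.145
vertex -3.88 1.682 -0.78
endloop
endfacet
facet normal 0.347 -0.187 -0.919
outer loop
vertex -1.543 -3.102 2.855
vertex -2.31 -3.479 2.642
vertex -2.192 -2.617 2.511
endloop
endfacet
facet normal 0.428 0.829 0.360
outer loop
vertex -1.543 -3.102 2.855
vertex -2.192 -2.617 2.511
vertex -3.05 -3.081 4.598
endloop
endfacet
facet normal 0.349 -0.187 -0.918
outer loop
vertex -2.192 -2.617 2.511
vertex -2.31 -3.479 2.642
vertex -2.958 -2.994 2.297
endloop
endfacet
facet normal -0.445 0.895 0.016
outer loop
vertex -2.192 -2.617 2.511
vertex -2.958 -2.994 2.297
vertex -3.05 -3.081 4.598
endloop
endfacet
facet normal 0.349 -0.187 -0.918
outer loop
vertex -2.958 -2.994 2.297
vertex -2.31 -3.479 2.642
vertex -3.076 -3.856 2.428
endloop
endfacet
facet normal -0.991 0.130 -0.035
outer loop
vertex -2.958 -2.994 2.297
vertex -3.076 -3.856 2.428
vertex -3.05 -3.081 4.598
endloop
endfacet
facet normal 0.348 -0.186 -0.919
outer loop
vertex -3.076 -3.856 2.428
vertex -2.31 -3.479 2.642
vertex -2.427 -4.341 2.772
endloop
endfacet
facet normal -0.663 -0.703 0.259
outer loop
vertex -3.076 -3.856 2.428
vertex -2.427 -4.341 2.772
vertex -3.05 -3.081 4.598
endloop
endfacet
facet normal 0.348 -0.186 -0.919
outer loop
vertex -2.427 -4.341 2.772
vertex -2.31 -3.479 2.642
vertex -1.661 -3.965 2.986
endloop
endfacet
facet normal 0.210 -0.770 0.603
outer loop
vertex -2.427 -4.341 2.772
vertex -1.661 -3.965 2.986
vertex -3.05 -3.081 4.598
endloop
endfacet
facet normal 0.347 -0.187 -0.919
outer loop
vertex -1.661 -3.965 2.986
vertex -2.31 -3.479 2.642
vertex -1.543 -3.102 2.855
endloop
endfacet
facet normal 0.756 -0.004 0.654
outer loop
vertex -1.661 -3.965 2.986
vertex -1.543 -3.102 2.855
vertex -3.05 -3.081 4.598
endloop
endfacet

endsolid


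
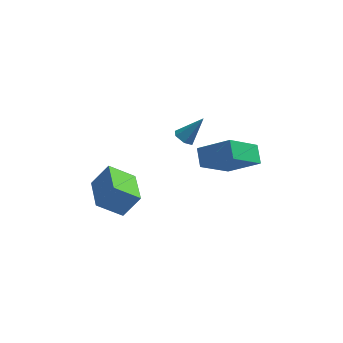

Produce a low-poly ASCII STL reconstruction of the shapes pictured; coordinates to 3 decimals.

solid 
facet normal -0.585 -0.261 -0.768
outer loop
vertex 1.532 0.718 0.725
vertex 1.146 0.98 0.93
vertex 1.467 1.21 0.607
endloop
endfacet
facet normal 0.941 0.044 -0.335
outer loop
vertex 1.532 0.718 0.725
vertex 1.467 1.21 0.607
vertex 1.954 1.34 1.99
endloop
endfacet
facet normal -0.586 -0.260 -0.767
outer loop
vertex 1.467 1.21 0.607
vertex 1.146 0.98 0.93
vertex 1.081 1.472 0.813
endloop
endfacet
facet normal 0.454 0.858 -0.241
outer loop
vertex 1.467 1.21 0.607
vertex 1.081 1.472 0.813
vertex 1.954 1.34 1.99
endloop
endfacet
facet normal -0.585 -0.260 -0.768
outer loop
vertex 1.081 1.472 0.813
vertex 1.146 0.98 0.93
vertex 0.76 1.243 1.135
endloop
endfacet
facet normal -0.308 0.893 0.328
outer loop
vertex 1.081 1.472 0.813
vertex 0.76 1.243 1.135
vertex 1.954 1.34 1.99
endloop
endfacet
facet normal -0.586 -0.261 -0.767
outer loop
vertex 0.76 1.243 1.135
vertex 1.146 0.98 0.93
vertex 0.825 0.751 1.253
endloop
endfacet
facet normal -0.584 0.115 0.803
outer loop
vertex 0.76 1.243 1.135
vertex 0.825 0.751 1.253
vertex 1.954 1.34 1.99
endloop
endfacet
facet normal -0.586 -0.261 -0.767
outer loop
vertex 0.825 0.751 1.253
vertex 1.146 0.98 0.93
vertex 1.211 0.488 1.048
endloop
endfacet
facet normal -0.099 -0.698 0.709
outer loop
vertex 0.825 0.751 1.253
vertex 1.211 0.488 1.048
vertex 1.954 1.34 1.99
endloop
endfacet
facet normal -0.585 -0.261 -0.768
outer loop
vertex 1.211 0.488 1.048
vertex 1.146 0.98 0.93
vertex 1.532 0.718 0.725
endloop
endfacet
facet normal 0.665 -0.734 0.139
outer loop
vertex 1.211 0.488 1.048
vertex 1.532 0.718 0.725
vertex 1.954 1.34 1.99
endloop
endfacet
facet normal -0.787 -0.155 0.598
outer loop
vertex -1.371 -2.845 0.922
vertex -1.774 -1.208 0.816
vertex -2.083 -3.085 -0.077
endloop
endfacet
facet normal 0.239 -0.969 0.062
outer loop
vertex -1.006 -2.872 -0.896
vertex -1.371 -2.845 0.922
vertex -2.083 -3.085 -0.077
endloop
endfacet
facet normal -0.786 -0.155 0.598
outer loop
vertex -2.083 -3.085 -0.077
vertex -1.774 -1.208 0.816
vertex -2.487 -1.448 -0.183
endloop
endfacet
facet normal -0.570 -0.192 -0.799
outer loop
vertex -2.487 -1.448 -0.183
vertex -1.006 -2.872 -0.896
vertex -2.083 -3.085 -0.077
endloop
endfacet
facet normal 0.570 0.192 0.799
outer loop
vertex -1.371 -2.845 0.922
vertex -0.697 -0.995 -0.003
vertex -1.774 -1.208 0.816
endloop
endfacet
facet normal 0.239 -0.969 0.062
outer loop
vertex -0.293 -2.632 0.103
vertex -1.371 -2.845 0.922
vertex -1.006 -2.872 -0.896
endloop
endfacet
facet normal 0.569 0.192 0.799
outer loop
vertex -0.293 -2.632 0.103
vertex -0.697 -0.995 -0.003
vertex -1.371 -2.845 0.922
endloop
endfacet
facet normal -0.239 0.969 -0.062
outer loop
vertex -1.774 -1.208 0.816
vertex -0.697 -0.995 -0.003
vertex -2.487 -1.448 -0.183
endloop
endfacet
facet normal -0.569 -0.192 -0.799
outer loop
vertex -1.409 -1.235 -1.002
vertex -1.006 -2.872 -0.896
vertex -2.487 -1.448 -0.183
endloop
endfacet
facet normal -0.239 0.969 -0.062
outer loop
vertex -2.487 -1.448 -0.183
vertex -0.697 -0.995 -0.003
vertex -1.409 -1.235 -1.002
endloop
endfacet
facet normal 0.786 0.155 -0.598
outer loop
vertex -1.409 -1.235 -1.002
vertex -0.293 -2.632 0.103
vertex -1.006 -2.872 -0.896
endloop
endfacet
facet normal 0.786 0.155 -0.598
outer loop
vertex -0.697 -0.995 -0.003
vertex -0.293 -2.632 0.103
vertex -1.409 -1.235 -1.002
endloop
endfacet
facet normal -0.537 -0.562 0.629
outer loop
vertex 3.361 -1.161 1.662
vertex 3.168 -0.391 2.185
vertex 1.993 -0.881 0.746
endloop
endfacet
facet normal 0.203 -0.810 -0.550
outer loop
vertex 3.092 0.271 -0.545
vertex 3.361 -1.161 1.662
vertex 1.993 -0.881 0.746
endloop
endfacet
facet normal -0.536 -0.563 0.629
outer loop
vertex 1.993 -0.881 0.746
vertex 3.168 -0.391 2.185
vertex 1.8 -0.112 1.269
endloop
endfacet
facet normal -0.819 0.167 -0.548
outer loop
vertex 1.8 -0.112 1.269
vertex 3.092 0.271 -0.545
vertex 1.993 -0.881 0.746
endloop
endfacet
facet normal 0.819 -0.167 0.548
outer loop
vertex 3.361 -1.161 1.662
vertex 4.267 0.761 0.894
vertex 3.168 -0.391 2.185
endloop
endfacet
facet normal 0.203 -0.810 -0.550
outer loop
vertex 4.46 -0.008 0.371
vertex 3.361 -1.161 1.662
vertex 3.092 0.271 -0.545
endloop
endfacet
facet normal 0.819 -0.167 0.548
outer loop
vertex 4.46 -0.008 0.371
vertex 4.267 0.761 0.894
vertex 3.361 -1.161 1.662
endloop
endfacet
facet normal -0.203 0.810 0.550
outer loop
vertex 3.168 -0.391 2.185
vertex 4.267 0.761 0.894
vertex 1.8 -0.112 1.269
endloop
endfacet
facet normal -0.819 0.167 -0.548
outer loop
vertex 2.899 1.041 -0.022
vertex 3.092 0.271 -0.545
vertex 1.8 -0.112 1.269
endloop
endfacet
facet normal -0.203 0.810 0.551
outer loop
vertex 1.8 -0.112 1.269
vertex 4.267 0.761 0.894
vertex 2.899 1.041 -0.022
endloop
endfacet
facet normal 0.536 0.562 -0.630
outer loop
vertex 2.899 1.041 -0.022
vertex 4.46 -0.008 0.371
vertex 3.092 0.271 -0.545
endloop
endfacet
facet normal 0.536 0.563 -0.629
outer loop
vertex 4.267 0.761 0.894
vertex 4.46 -0.008 0.371
vertex 2.899 1.041 -0.022
endloop
endfacet

endsolid


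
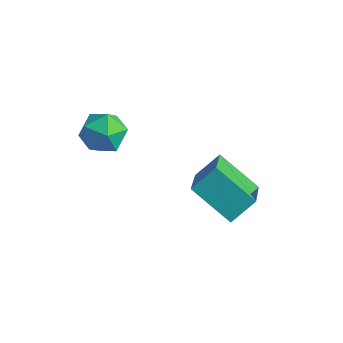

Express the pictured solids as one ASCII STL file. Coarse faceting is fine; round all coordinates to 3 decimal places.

solid 
facet normal -0.507 0.668 -0.544
outer loop
vertex 0.935 3.665 1.256
vertex 2.55 3.998 0.16
vertex 0.579 2.737 0.449
endloop
endfacet
facet normal -0.816 -0.168 0.554
outer loop
vertex 1.67 1.302 1.62
vertex 0.935 3.665 1.256
vertex 0.579 2.737 0.449
endloop
endfacet
facet normal -0.507 0.668 -0.544
outer loop
vertex 0.579 2.737 0.449
vertex 2.55 3.998 0.16
vertex 2.194 3.07 -0.647
endloop
endfacet
facet normal -0.278 -0.725 -0.630
outer loop
vertex 2.194 3.07 -0.647
vertex 1.67 1.302 1.62
vertex 0.579 2.737 0.449
endloop
endfacet
facet normal 0.278 0.725 0.630
outer loop
vertex 0.935 3.665 1.256
vertex 3.641 2.563 1.331
vertex 2.55 3.998 0.16
endloop
endfacet
facet normal -0.816 -0.168 0.554
outer loop
vertex 2.026 2.23 2.427
vertex 0.935 3.665 1.256
vertex 1.67 1.302 1.62
endloop
endfacet
facet normal 0.278 0.725 0.630
outer loop
vertex 2.026 2.23 2.427
vertex 3.641 2.563 1.331
vertex 0.935 3.665 1.256
endloop
endfacet
facet normal 0.816 0.168 -0.554
outer loop
vertex 2.55 3.998 0.16
vertex 3.641 2.563 1.331
vertex 2.194 3.07 -0.647
endloop
endfacet
facet normal -0.278 -0.725 -0.630
outer loop
vertex 3.285 1.635 0.524
vertex 1.67 1.302 1.62
vertex 2.194 3.07 -0.647
endloop
endfacet
facet normal 0.816 0.168 -0.554
outer loop
vertex 2.194 3.07 -0.647
vertex 3.641 2.563 1.331
vertex 3.285 1.635 0.524
endloop
endfacet
facet normal 0.507 -0.668 0.544
outer loop
vertex 3.285 1.635 0.524
vertex 2.026 2.23 2.427
vertex 1.67 1.302 1.62
endloop
endfacet
facet normal 0.507 -0.668 0.544
outer loop
vertex 3.641 2.563 1.331
vertex 2.026 2.23 2.427
vertex 3.285 1.635 0.524
endloop
endfacet
facet normal -0.521 -0.076 0.850
outer loop
vertex -2.351 0.351 3.966
vertex -1.84 -0.447 4.208
vertex -1.524 0.438 4.481
endloop
endfacet
facet normal -0.466 0.606 0.645
outer loop
vertex -2.351 0.351 3.966
vertex -1.524 0.438 4.481
vertex -1.716 1.064 3.755
endloop
endfacet
facet normal -0.748 0.664 -0.007
outer loop
vertex -2.351 0.351 3.966
vertex -1.716 1.064 3.755
vertex -2.151 0.567 3.034
endloop
endfacet
facet normal -0.978 0.019 -0.206
outer loop
vertex -2.351 0.351 3.966
vertex -2.151 0.567 3.034
vertex -2.228 -0.367 3.314
endloop
endfacet
facet normal -0.838 -0.438 0.325
outer loop
vertex -2.351 0.351 3.966
vertex -2.228 -0.367 3.314
vertex -1.84 -0.447 4.208
endloop
endfacet
facet normal 0.229 0.766 0.600
outer loop
vertex -1.716 1.064 3.755
vertex -1.524 0.438 4.481
vertex -0.812 0.707 3.866
endloop
endfacet
facet normal 0.139 -0.337 0.931
outer loop
vertex -1.524 0.438 4.481
vertex -1.84 -0.447 4.208
vertex -0.889 -0.227 4.146
endloop
endfacet
facet normal -0.375 -0.924 0.080
outer loop
vertex -1.84 -0.447 4.208
vertex -2.228 -0.367 3.314
vertex -1.324 -0.724 3.425
endloop
endfacet
facet normal -0.602 -0.183 -0.777
outer loop
vertex -2.228 -0.367 3.314
vertex -2.151 0.567 3.034
vertex -1.516 -0.098 2.699
endloop
endfacet
facet normal -0.229 0.861 -0.455
outer loop
vertex -2.151 0.567 3.034
vertex -1.716 1.064 3.755
vertex -1.2 0.787 2.972
endloop
endfacet
facet normal 0.978 -0.019 0.206
outer loop
vertex -0.689 -0.011 3.214
vertex -0.812 0.707 3.866
vertex -0.889 -0.227 4.146
endloop
endfacet
facet normal 0.748 -0.664 0.007
outer loop
vertex -0.689 -0.011 3.214
vertex -0.889 -0.227 4.146
vertex -1.324 -0.724 3.425
endloop
endfacet
facet normal 0.466 -0.606 -0.645
outer loop
vertex -0.689 -0.011 3.214
vertex -1.324 -0.724 3.425
vertex -1.516 -0.098 2.699
endloop
endfacet
facet normal 0.521 0.076 -0.850
outer loop
vertex -0.689 -0.011 3.214
vertex -1.516 -0.098 2.699
vertex -1.2 0.787 2.972
endloop
endfacet
facet normal 0.838 0.438 -0.325
outer loop
vertex -0.689 -0.011 3.214
vertex -1.2 0.787 2.972
vertex -0.812 0.707 3.866
endloop
endfacet
facet normal 0.602 0.183 0.777
outer loop
vertex -0.889 -0.227 4.146
vertex -0.812 0.707 3.866
vertex -1.524 0.438 4.481
endloop
endfacet
facet normal 0.229 -0.861 0.455
outer loop
vertex -1.324 -0.724 3.425
vertex -0.889 -0.227 4.146
vertex -1.84 -0.447 4.208
endloop
endfacet
facet normal -0.229 -0.766 -0.600
outer loop
vertex -1.516 -0.098 2.699
vertex -1.324 -0.724 3.425
vertex -2.228 -0.367 3.314
endloop
endfacet
facet normal -0.139 0.337 -0.931
outer loop
vertex -1.2 0.787 2.972
vertex -1.516 -0.098 2.699
vertex -2.151 0.567 3.034
endloop
endfacet
facet normal 0.375 0.924 -0.080
outer loop
vertex -0.812 0.707 3.866
vertex -1.2 0.787 2.972
vertex -1.716 1.064 3.755
endloop
endfacet

endsolid


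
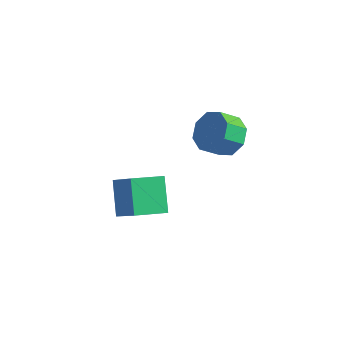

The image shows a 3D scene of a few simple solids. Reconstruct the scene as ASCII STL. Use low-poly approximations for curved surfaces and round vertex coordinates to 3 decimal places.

solid 
facet normal 0.450 0.611 -0.651
outer loop
vertex 3.858 3.637 2.944
vertex 3.137 3.396 2.219
vertex 3.222 4.129 2.966
endloop
endfacet
facet normal 0.415 0.503 0.758
outer loop
vertex 3.858 3.637 2.944
vertex 3.222 4.129 2.966
vertex 3.304 2.886 3.745
endloop
endfacet
facet normal 0.415 0.503 0.758
outer loop
vertex 3.304 2.886 3.745
vertex 3.222 4.129 2.966
vertex 2.669 3.377 3.767
endloop
endfacet
facet normal -0.450 -0.611 0.652
outer loop
vertex 3.304 2.886 3.745
vertex 2.669 3.377 3.767
vertex 2.583 2.644 3.021
endloop
endfacet
facet normal 0.450 0.611 -0.651
outer loop
vertex 3.222 4.129 2.966
vertex 3.137 3.396 2.219
vertex 2.537 4.191 2.551
endloop
endfacet
facet normal -0.266 0.788 0.556
outer loop
vertex 3.222 4.129 2.966
vertex 2.537 4.191 2.551
vertex 2.669 3.377 3.767
endloop
endfacet
facet normal -0.265 0.788 0.556
outer loop
vertex 2.669 3.377 3.767
vertex 2.537 4.191 2.551
vertex 1.984 3.439 3.353
endloop
endfacet
facet normal -0.449 -0.611 0.652
outer loop
vertex 2.669 3.377 3.767
vertex 1.984 3.439 3.353
vertex 2.583 2.644 3.021
endloop
endfacet
facet normal 0.450 0.611 -0.651
outer loop
vertex 2.537 4.191 2.551
vertex 3.137 3.396 2.219
vertex 2.203 3.788 1.942
endloop
endfacet
facet normal -0.790 0.612 0.029
outer loop
vertex 2.537 4.191 2.551
vertex 2.203 3.788 1.942
vertex 1.984 3.439 3.353
endloop
endfacet
facet normal -0.790 0.612 0.029
outer loop
vertex 1.984 3.439 3.353
vertex 2.203 3.788 1.942
vertex 1.65 3.036 2.743
endloop
endfacet
facet normal -0.451 -0.611 0.651
outer loop
vertex 1.984 3.439 3.353
vertex 1.65 3.036 2.743
vertex 2.583 2.644 3.021
endloop
endfacet
facet normal 0.450 0.611 -0.652
outer loop
vertex 2.203 3.788 1.942
vertex 3.137 3.396 2.219
vertex 2.416 3.154 1.495
endloop
endfacet
facet normal -0.853 0.077 -0.516
outer loop
vertex 2.203 3.788 1.942
vertex 2.416 3.154 1.495
vertex 1.65 3.036 2.743
endloop
endfacet
facet normal -0.853 0.079 -0.516
outer loop
vertex 1.65 3.036 2.743
vertex 2.416 3.154 1.495
vertex 1.862 2.403 2.296
endloop
endfacet
facet normal -0.451 -0.611 0.651
outer loop
vertex 1.65 3.036 2.743
vertex 1.862 2.403 2.296
vertex 2.583 2.644 3.021
endloop
endfacet
facet normal 0.450 0.611 -0.652
outer loop
vertex 2.416 3.154 1.495
vertex 3.137 3.396 2.219
vertex 3.051 2.663 1.473
endloop
endfacet
facet normal -0.415 -0.503 -0.758
outer loop
vertex 2.416 3.154 1.495
vertex 3.051 2.663 1.473
vertex 1.862 2.403 2.296
endloop
endfacet
facet normal -0.415 -0.503 -0.758
outer loop
vertex 1.862 2.403 2.296
vertex 3.051 2.663 1.473
vertex 2.498 1.911 2.274
endloop
endfacet
facet normal -0.450 -0.611 0.651
outer loop
vertex 1.862 2.403 2.296
vertex 2.498 1.911 2.274
vertex 2.583 2.644 3.021
endloop
endfacet
facet normal 0.449 0.611 -0.652
outer loop
vertex 3.051 2.663 1.473
vertex 3.137 3.396 2.219
vertex 3.736 2.601 1.887
endloop
endfacet
facet normal 0.265 -0.788 -0.556
outer loop
vertex 3.051 2.663 1.473
vertex 3.736 2.601 1.887
vertex 2.498 1.911 2.274
endloop
endfacet
facet normal 0.265 -0.788 -0.556
outer loop
vertex 2.498 1.911 2.274
vertex 3.736 2.601 1.887
vertex 3.183 1.849 2.689
endloop
endfacet
facet normal -0.450 -0.611 0.651
outer loop
vertex 2.498 1.911 2.274
vertex 3.183 1.849 2.689
vertex 2.583 2.644 3.021
endloop
endfacet
facet normal 0.451 0.611 -0.651
outer loop
vertex 3.736 2.601 1.887
vertex 3.137 3.396 2.219
vertex 4.07 3.004 2.497
endloop
endfacet
facet normal 0.790 -0.612 -0.029
outer loop
vertex 3.736 2.601 1.887
vertex 4.07 3.004 2.497
vertex 3.183 1.849 2.689
endloop
endfacet
facet normal 0.790 -0.612 -0.029
outer loop
vertex 3.183 1.849 2.689
vertex 4.07 3.004 2.497
vertex 3.517 2.252 3.298
endloop
endfacet
facet normal -0.450 -0.611 0.651
outer loop
vertex 3.183 1.849 2.689
vertex 3.517 2.252 3.298
vertex 2.583 2.644 3.021
endloop
endfacet
facet normal 0.451 0.611 -0.651
outer loop
vertex 4.07 3.004 2.497
vertex 3.137 3.396 2.219
vertex 3.858 3.637 2.944
endloop
endfacet
facet normal 0.853 -0.078 0.516
outer loop
vertex 4.07 3.004 2.497
vertex 3.858 3.637 2.944
vertex 3.517 2.252 3.298
endloop
endfacet
facet normal 0.853 -0.078 0.517
outer loop
vertex 3.517 2.252 3.298
vertex 3.858 3.637 2.944
vertex 3.304 2.886 3.745
endloop
endfacet
facet normal -0.450 -0.611 0.652
outer loop
vertex 3.517 2.252 3.298
vertex 3.304 2.886 3.745
vertex 2.583 2.644 3.021
endloop
endfacet
facet normal -0.643 0.284 -0.712
outer loop
vertex 0.152 -1.366 1.763
vertex 1.092 -0.21 1.375
vertex 0.975 -2.428 0.596
endloop
endfacet
facet normal -0.611 -0.751 0.252
outer loop
vertex 2.248 -2.99 2.005
vertex 0.152 -1.366 1.763
vertex 0.975 -2.428 0.596
endloop
endfacet
facet normal -0.642 0.284 -0.712
outer loop
vertex 0.975 -2.428 0.596
vertex 1.092 -0.21 1.375
vertex 1.916 -1.272 0.208
endloop
endfacet
facet normal 0.463 -0.597 -0.656
outer loop
vertex 1.916 -1.272 0.208
vertex 2.248 -2.99 2.005
vertex 0.975 -2.428 0.596
endloop
endfacet
facet normal -0.463 0.596 0.656
outer loop
vertex 0.152 -1.366 1.763
vertex 2.365 -0.772 2.784
vertex 1.092 -0.21 1.375
endloop
endfacet
facet normal -0.611 -0.751 0.252
outer loop
vertex 1.424 -1.928 3.172
vertex 0.152 -1.366 1.763
vertex 2.248 -2.99 2.005
endloop
endfacet
facet normal -0.463 0.597 0.656
outer loop
vertex 1.424 -1.928 3.172
vertex 2.365 -0.772 2.784
vertex 0.152 -1.366 1.763
endloop
endfacet
facet normal 0.611 0.751 -0.252
outer loop
vertex 1.092 -0.21 1.375
vertex 2.365 -0.772 2.784
vertex 1.916 -1.272 0.208
endloop
endfacet
facet normal 0.463 -0.596 -0.656
outer loop
vertex 3.188 -1.834 1.617
vertex 2.248 -2.99 2.005
vertex 1.916 -1.272 0.208
endloop
endfacet
facet normal 0.611 0.750 -0.252
outer loop
vertex 1.916 -1.272 0.208
vertex 2.365 -0.772 2.784
vertex 3.188 -1.834 1.617
endloop
endfacet
facet normal 0.643 -0.284 0.712
outer loop
vertex 3.188 -1.834 1.617
vertex 1.424 -1.928 3.172
vertex 2.248 -2.99 2.005
endloop
endfacet
facet normal 0.642 -0.284 0.712
outer loop
vertex 2.365 -0.772 2.784
vertex 1.424 -1.928 3.172
vertex 3.188 -1.834 1.617
endloop
endfacet

endsolid


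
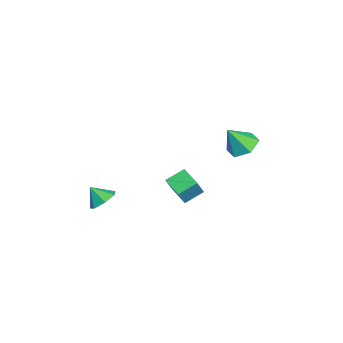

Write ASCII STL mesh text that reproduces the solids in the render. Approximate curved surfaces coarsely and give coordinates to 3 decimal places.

solid 
facet normal -0.174 0.513 -0.840
outer loop
vertex -0.46 3.85 1.045
vertex -1.211 4.306 1.479
vertex -0.311 4.69 1.527
endloop
endfacet
facet normal 0.943 -0.275 0.189
outer loop
vertex -0.46 3.85 1.045
vertex -0.311 4.69 1.527
vertex -0.929 3.474 2.841
endloop
endfacet
facet normal -0.174 0.514 -0.840
outer loop
vertex -0.311 4.69 1.527
vertex -1.211 4.306 1.479
vertex -1.062 5.146 1.962
endloop
endfacet
facet normal 0.629 0.400 0.666
outer loop
vertex -0.311 4.69 1.527
vertex -1.062 5.146 1.962
vertex -0.929 3.474 2.841
endloop
endfacet
facet normal -0.175 0.514 -0.840
outer loop
vertex -1.062 5.146 1.962
vertex -1.211 4.306 1.479
vertex -1.963 4.761 1.914
endloop
endfacet
facet normal -0.233 0.438 0.868
outer loop
vertex -1.062 5.146 1.962
vertex -1.963 4.761 1.914
vertex -0.929 3.474 2.841
endloop
endfacet
facet normal -0.175 0.514 -0.840
outer loop
vertex -1.963 4.761 1.914
vertex -1.211 4.306 1.479
vertex -2.111 3.921 1.431
endloop
endfacet
facet normal -0.781 -0.202 0.591
outer loop
vertex -1.963 4.761 1.914
vertex -2.111 3.921 1.431
vertex -0.929 3.474 2.841
endloop
endfacet
facet normal -0.175 0.513 -0.840
outer loop
vertex -2.111 3.921 1.431
vertex -1.211 4.306 1.479
vertex -1.36 3.466 0.997
endloop
endfacet
facet normal -0.466 -0.877 0.113
outer loop
vertex -2.111 3.921 1.431
vertex -1.36 3.466 0.997
vertex -0.929 3.474 2.841
endloop
endfacet
facet normal -0.174 0.513 -0.840
outer loop
vertex -1.36 3.466 0.997
vertex -1.211 4.306 1.479
vertex -0.46 3.85 1.045
endloop
endfacet
facet normal 0.395 -0.914 -0.088
outer loop
vertex -1.36 3.466 0.997
vertex -0.46 3.85 1.045
vertex -0.929 3.474 2.841
endloop
endfacet
facet normal -0.505 0.227 -0.833
outer loop
vertex 1.555 0.667 -0.023
vertex 1.102 1.617 0.511
vertex 2.491 1.33 -0.41
endloop
endfacet
facet normal 0.383 -0.805 -0.452
outer loop
vertex 3.218 1.003 0.789
vertex 1.555 0.667 -0.023
vertex 2.491 1.33 -0.41
endloop
endfacet
facet normal -0.505 0.227 -0.833
outer loop
vertex 2.491 1.33 -0.41
vertex 1.102 1.617 0.511
vertex 2.038 2.28 0.124
endloop
endfacet
facet normal 0.773 0.548 -0.319
outer loop
vertex 2.038 2.28 0.124
vertex 3.218 1.003 0.789
vertex 2.491 1.33 -0.41
endloop
endfacet
facet normal -0.773 -0.548 0.319
outer loop
vertex 1.555 0.667 -0.023
vertex 1.829 1.29 1.71
vertex 1.102 1.617 0.511
endloop
endfacet
facet normal 0.383 -0.805 -0.452
outer loop
vertex 2.282 0.34 1.176
vertex 1.555 0.667 -0.023
vertex 3.218 1.003 0.789
endloop
endfacet
facet normal -0.773 -0.548 0.319
outer loop
vertex 2.282 0.34 1.176
vertex 1.829 1.29 1.71
vertex 1.555 0.667 -0.023
endloop
endfacet
facet normal -0.383 0.805 0.452
outer loop
vertex 1.102 1.617 0.511
vertex 1.829 1.29 1.71
vertex 2.038 2.28 0.124
endloop
endfacet
facet normal 0.773 0.548 -0.319
outer loop
vertex 2.765 1.953 1.323
vertex 3.218 1.003 0.789
vertex 2.038 2.28 0.124
endloop
endfacet
facet normal -0.383 0.805 0.452
outer loop
vertex 2.038 2.28 0.124
vertex 1.829 1.29 1.71
vertex 2.765 1.953 1.323
endloop
endfacet
facet normal 0.505 -0.227 0.833
outer loop
vertex 2.765 1.953 1.323
vertex 2.282 0.34 1.176
vertex 3.218 1.003 0.789
endloop
endfacet
facet normal 0.505 -0.227 0.833
outer loop
vertex 1.829 1.29 1.71
vertex 2.282 0.34 1.176
vertex 2.765 1.953 1.323
endloop
endfacet
facet normal 0.261 0.627 -0.734
outer loop
vertex 3.909 -3.173 0.168
vertex 3.18 -2.765 0.257
vertex 3.912 -2.619 0.642
endloop
endfacet
facet normal 0.637 -0.503 0.584
outer loop
vertex 3.909 -3.173 0.168
vertex 3.912 -2.619 0.642
vertex 2.9 -3.435 1.043
endloop
endfacet
facet normal 0.261 0.627 -0.734
outer loop
vertex 3.912 -2.619 0.642
vertex 3.18 -2.765 0.257
vertex 3.364 -2.175 0.826
endloop
endfacet
facet normal 0.344 0.035 0.938
outer loop
vertex 3.912 -2.619 0.642
vertex 3.364 -2.175 0.826
vertex 2.9 -3.435 1.043
endloop
endfacet
facet normal 0.261 0.627 -0.734
outer loop
vertex 3.364 -2.175 0.826
vertex 3.18 -2.765 0.257
vertex 2.677 -2.175 0.582
endloop
endfacet
facet normal -0.322 0.275 0.906
outer loop
vertex 3.364 -2.175 0.826
vertex 2.677 -2.175 0.582
vertex 2.9 -3.435 1.043
endloop
endfacet
facet normal 0.261 0.627 -0.734
outer loop
vertex 2.677 -2.175 0.582
vertex 3.18 -2.765 0.257
vertex 2.369 -2.62 0.093
endloop
endfacet
facet normal -0.859 0.034 0.510
outer loop
vertex 2.677 -2.175 0.582
vertex 2.369 -2.62 0.093
vertex 2.9 -3.435 1.043
endloop
endfacet
facet normal 0.261 0.627 -0.734
outer loop
vertex 2.369 -2.62 0.093
vertex 3.18 -2.765 0.257
vertex 2.671 -3.173 -0.272
endloop
endfacet
facet normal -0.862 -0.504 0.050
outer loop
vertex 2.369 -2.62 0.093
vertex 2.671 -3.173 -0.272
vertex 2.9 -3.435 1.043
endloop
endfacet
facet normal 0.261 0.627 -0.734
outer loop
vertex 2.671 -3.173 -0.272
vertex 3.18 -2.765 0.257
vertex 3.356 -3.419 -0.239
endloop
endfacet
facet normal -0.330 -0.935 -0.129
outer loop
vertex 2.671 -3.173 -0.272
vertex 3.356 -3.419 -0.239
vertex 2.9 -3.435 1.043
endloop
endfacet
facet normal 0.261 0.627 -0.734
outer loop
vertex 3.356 -3.419 -0.239
vertex 3.18 -2.765 0.257
vertex 3.909 -3.173 0.168
endloop
endfacet
facet normal 0.337 -0.935 0.108
outer loop
vertex 3.356 -3.419 -0.239
vertex 3.909 -3.173 0.168
vertex 2.9 -3.435 1.043
endloop
endfacet

endsolid


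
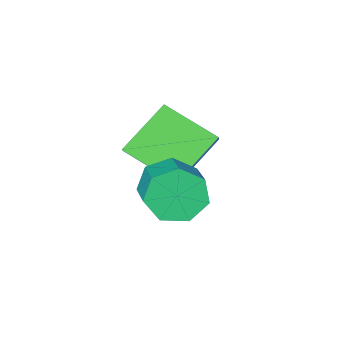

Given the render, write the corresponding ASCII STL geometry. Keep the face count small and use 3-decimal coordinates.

solid 
facet normal -0.766 -0.109 0.634
outer loop
vertex -0.713 -4.482 -2.274
vertex -0.297 -3.867 -1.665
vertex -1.729 -2.853 -3.221
endloop
endfacet
facet normal -0.434 -0.640 -0.635
outer loop
vertex -0.043 -2.613 -4.615
vertex -0.713 -4.482 -2.274
vertex -1.729 -2.853 -3.221
endloop
endfacet
facet normal -0.766 -0.109 0.634
outer loop
vertex -1.729 -2.853 -3.221
vertex -0.297 -3.867 -1.665
vertex -1.312 -2.239 -2.612
endloop
endfacet
facet normal -0.474 0.761 -0.443
outer loop
vertex -1.312 -2.239 -2.612
vertex -0.043 -2.613 -4.615
vertex -1.729 -2.853 -3.221
endloop
endfacet
facet normal 0.475 -0.760 0.443
outer loop
vertex -0.713 -4.482 -2.274
vertex 1.389 -3.627 -3.059
vertex -0.297 -3.867 -1.665
endloop
endfacet
facet normal -0.434 -0.640 -0.635
outer loop
vertex 0.972 -4.241 -3.668
vertex -0.713 -4.482 -2.274
vertex -0.043 -2.613 -4.615
endloop
endfacet
facet normal 0.475 -0.761 0.442
outer loop
vertex 0.972 -4.241 -3.668
vertex 1.389 -3.627 -3.059
vertex -0.713 -4.482 -2.274
endloop
endfacet
facet normal 0.434 0.640 0.635
outer loop
vertex -0.297 -3.867 -1.665
vertex 1.389 -3.627 -3.059
vertex -1.312 -2.239 -2.612
endloop
endfacet
facet normal -0.475 0.760 -0.443
outer loop
vertex 0.373 -1.998 -4.006
vertex -0.043 -2.613 -4.615
vertex -1.312 -2.239 -2.612
endloop
endfacet
facet normal 0.434 0.640 0.635
outer loop
vertex -1.312 -2.239 -2.612
vertex 1.389 -3.627 -3.059
vertex 0.373 -1.998 -4.006
endloop
endfacet
facet normal 0.766 0.109 -0.633
outer loop
vertex 0.373 -1.998 -4.006
vertex 0.972 -4.241 -3.668
vertex -0.043 -2.613 -4.615
endloop
endfacet
facet normal 0.766 0.109 -0.634
outer loop
vertex 1.389 -3.627 -3.059
vertex 0.972 -4.241 -3.668
vertex 0.373 -1.998 -4.006
endloop
endfacet
facet normal -0.360 -0.848 -0.388
outer loop
vertex 1.594 -1.809 -2.649
vertex 1.05 -1.27 -3.323
vertex 2.0 -1.631 -3.416
endloop
endfacet
facet normal 0.813 -0.489 0.317
outer loop
vertex 1.594 -1.809 -2.649
vertex 2.0 -1.631 -3.416
vertex 2.214 -0.349 -1.983
endloop
endfacet
facet normal 0.813 -0.489 0.316
outer loop
vertex 2.214 -0.349 -1.983
vertex 2.0 -1.631 -3.416
vertex 2.619 -0.171 -2.749
endloop
endfacet
facet normal 0.360 0.848 0.388
outer loop
vertex 2.214 -0.349 -1.983
vertex 2.619 -0.171 -2.749
vertex 1.67 0.19 -2.657
endloop
endfacet
facet normal -0.360 -0.848 -0.388
outer loop
vertex 2.0 -1.631 -3.416
vertex 1.05 -1.27 -3.323
vertex 1.69 -1.181 -4.112
endloop
endfacet
facet normal 0.865 -0.147 -0.480
outer loop
vertex 2.0 -1.631 -3.416
vertex 1.69 -1.181 -4.112
vertex 2.619 -0.171 -2.749
endloop
endfacet
facet normal 0.865 -0.149 -0.479
outer loop
vertex 2.619 -0.171 -2.749
vertex 1.69 -1.181 -4.112
vertex 2.31 0.278 -3.446
endloop
endfacet
facet normal 0.360 0.849 0.387
outer loop
vertex 2.619 -0.171 -2.749
vertex 2.31 0.278 -3.446
vertex 1.67 0.19 -2.657
endloop
endfacet
facet normal -0.360 -0.848 -0.388
outer loop
vertex 1.69 -1.181 -4.112
vertex 1.05 -1.27 -3.323
vertex 0.899 -0.798 -4.215
endloop
endfacet
facet normal 0.266 0.304 -0.915
outer loop
vertex 1.69 -1.181 -4.112
vertex 0.899 -0.798 -4.215
vertex 2.31 0.278 -3.446
endloop
endfacet
facet normal 0.266 0.305 -0.914
outer loop
vertex 2.31 0.278 -3.446
vertex 0.899 -0.798 -4.215
vertex 1.519 0.661 -3.548
endloop
endfacet
facet normal 0.361 0.848 0.387
outer loop
vertex 2.31 0.278 -3.446
vertex 1.519 0.661 -3.548
vertex 1.67 0.19 -2.657
endloop
endfacet
facet normal -0.361 -0.848 -0.388
outer loop
vertex 0.899 -0.798 -4.215
vertex 1.05 -1.27 -3.323
vertex 0.221 -0.77 -3.646
endloop
endfacet
facet normal -0.533 0.529 -0.661
outer loop
vertex 0.899 -0.798 -4.215
vertex 0.221 -0.77 -3.646
vertex 1.519 0.661 -3.548
endloop
endfacet
facet normal -0.532 0.528 -0.662
outer loop
vertex 1.519 0.661 -3.548
vertex 0.221 -0.77 -3.646
vertex 0.841 0.689 -2.98
endloop
endfacet
facet normal 0.360 0.849 0.388
outer loop
vertex 1.519 0.661 -3.548
vertex 0.841 0.689 -2.98
vertex 1.67 0.19 -2.657
endloop
endfacet
facet normal -0.361 -0.848 -0.387
outer loop
vertex 0.221 -0.77 -3.646
vertex 1.05 -1.27 -3.323
vertex 0.168 -1.118 -2.834
endloop
endfacet
facet normal -0.931 0.354 0.091
outer loop
vertex 0.221 -0.77 -3.646
vertex 0.168 -1.118 -2.834
vertex 0.841 0.689 -2.98
endloop
endfacet
facet normal -0.931 0.354 0.091
outer loop
vertex 0.841 0.689 -2.98
vertex 0.168 -1.118 -2.834
vertex 0.788 0.341 -2.168
endloop
endfacet
facet normal 0.360 0.849 0.387
outer loop
vertex 0.841 0.689 -2.98
vertex 0.788 0.341 -2.168
vertex 1.67 0.19 -2.657
endloop
endfacet
facet normal -0.361 -0.848 -0.388
outer loop
vertex 0.168 -1.118 -2.834
vertex 1.05 -1.27 -3.323
vertex 0.779 -1.581 -2.391
endloop
endfacet
facet normal -0.627 -0.087 0.774
outer loop
vertex 0.168 -1.118 -2.834
vertex 0.779 -1.581 -2.391
vertex 0.788 0.341 -2.168
endloop
endfacet
facet normal -0.628 -0.087 0.773
outer loop
vertex 0.788 0.341 -2.168
vertex 0.779 -1.581 -2.391
vertex 1.398 -0.121 -1.724
endloop
endfacet
facet normal 0.360 0.848 0.388
outer loop
vertex 0.788 0.341 -2.168
vertex 1.398 -0.121 -1.724
vertex 1.67 0.19 -2.657
endloop
endfacet
facet normal -0.360 -0.848 -0.388
outer loop
vertex 0.779 -1.581 -2.391
vertex 1.05 -1.27 -3.323
vertex 1.594 -1.809 -2.649
endloop
endfacet
facet normal 0.148 -0.462 0.874
outer loop
vertex 0.779 -1.581 -2.391
vertex 1.594 -1.809 -2.649
vertex 1.398 -0.121 -1.724
endloop
endfacet
facet normal 0.148 -0.462 0.874
outer loop
vertex 1.398 -0.121 -1.724
vertex 1.594 -1.809 -2.649
vertex 2.214 -0.349 -1.983
endloop
endfacet
facet normal 0.360 0.848 0.388
outer loop
vertex 1.398 -0.121 -1.724
vertex 2.214 -0.349 -1.983
vertex 1.67 0.19 -2.657
endloop
endfacet

endsolid
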